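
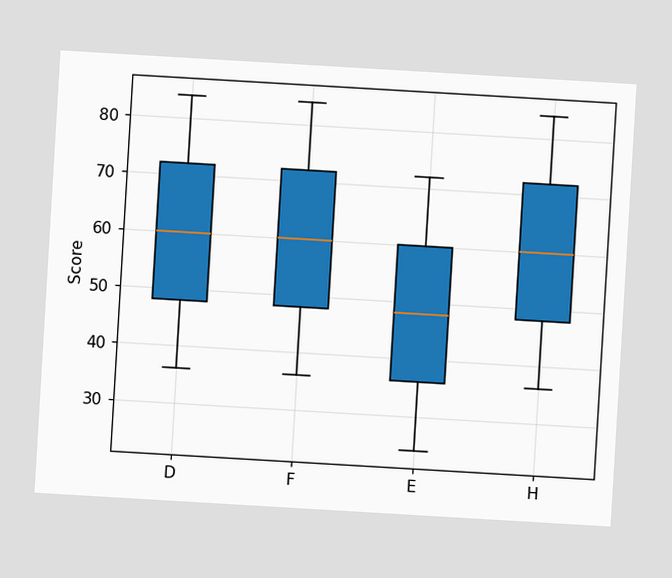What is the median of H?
60

The chart is tilted about 3° clockwise. The median line in the H box sits at 60.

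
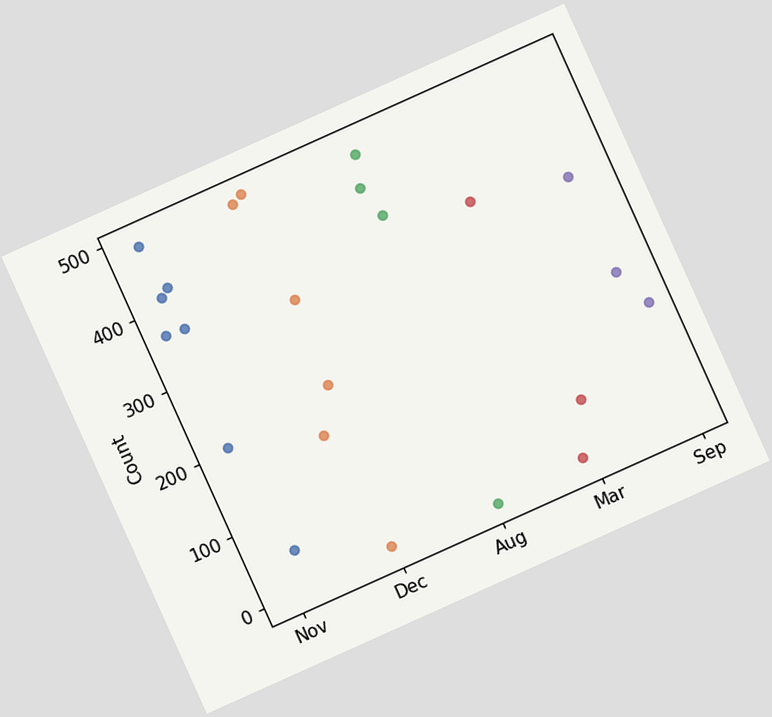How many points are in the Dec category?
6

The chart is tilted about 24° counter-clockwise. Counting the markers in the Dec column gives 6.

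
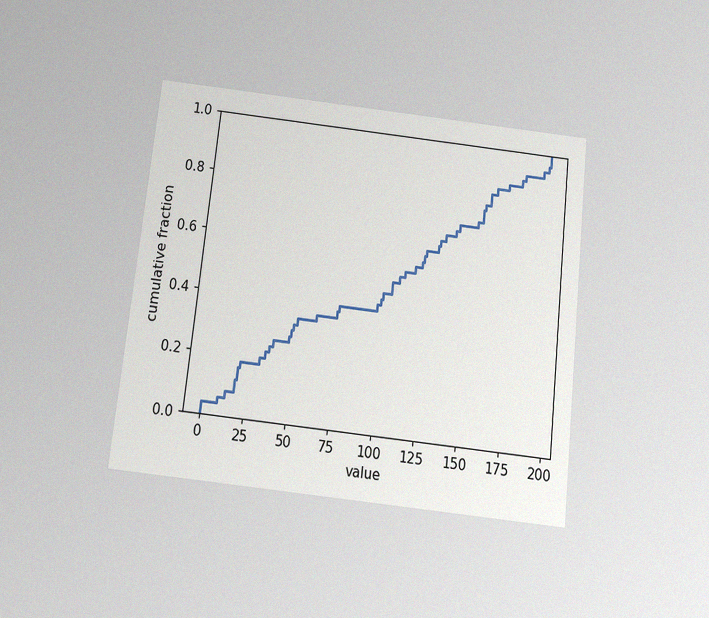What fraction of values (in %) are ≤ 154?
The chart is tilted about 6° clockwise and viewed slightly from below, with some photo noise. At x=154 the ECDF step is at 74%.

74%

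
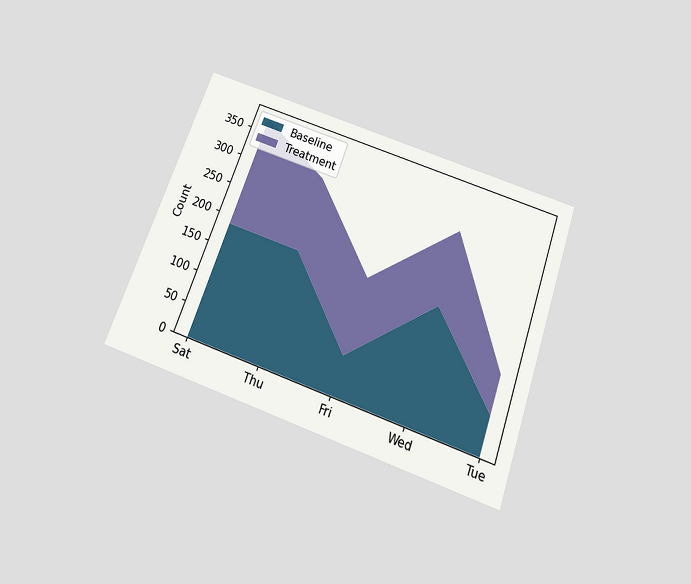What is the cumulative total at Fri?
186

The chart is tilted about 20° clockwise and viewed slightly from below. The stacked total at Fri reaches 186.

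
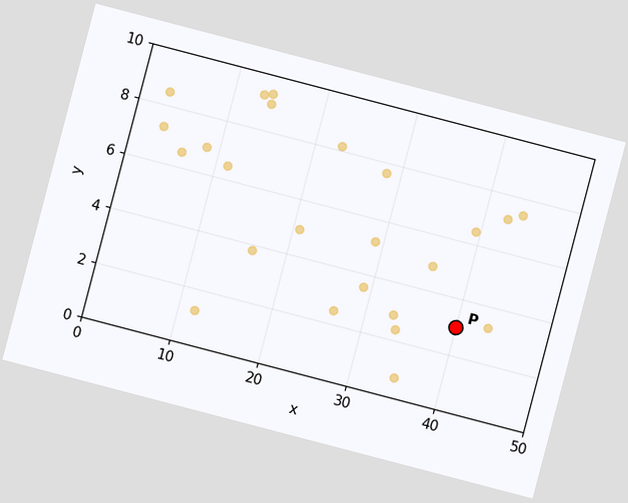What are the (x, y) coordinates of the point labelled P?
(40, 3)

The chart is tilted about 15° clockwise. Following the gridlines from P to each axis, P sits at (40, 3).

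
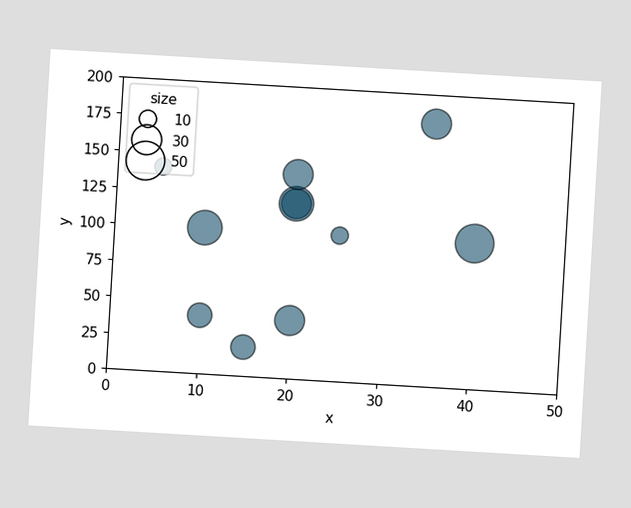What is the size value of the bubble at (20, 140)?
30

The chart is tilted about 3° clockwise. Matching the bubble at (20, 140) against the size legend gives 30.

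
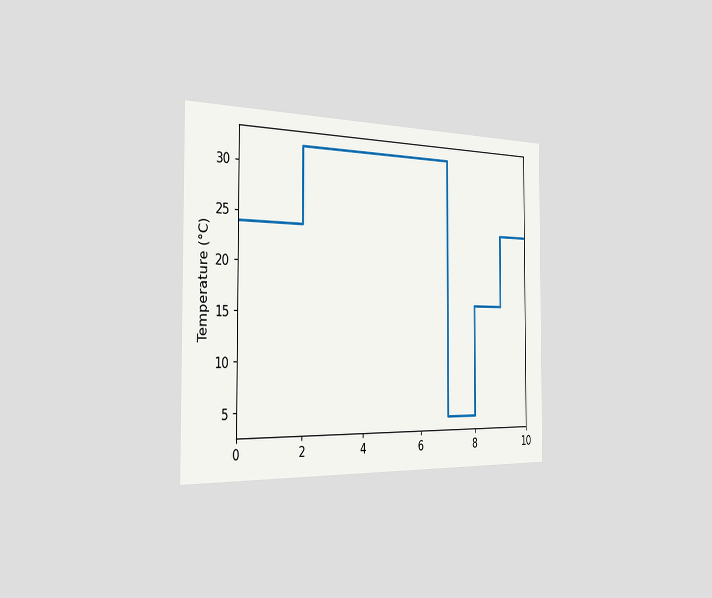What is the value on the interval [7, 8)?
4°C

The chart is viewed slightly from the left. On [7, 8) the step sits at 4°C.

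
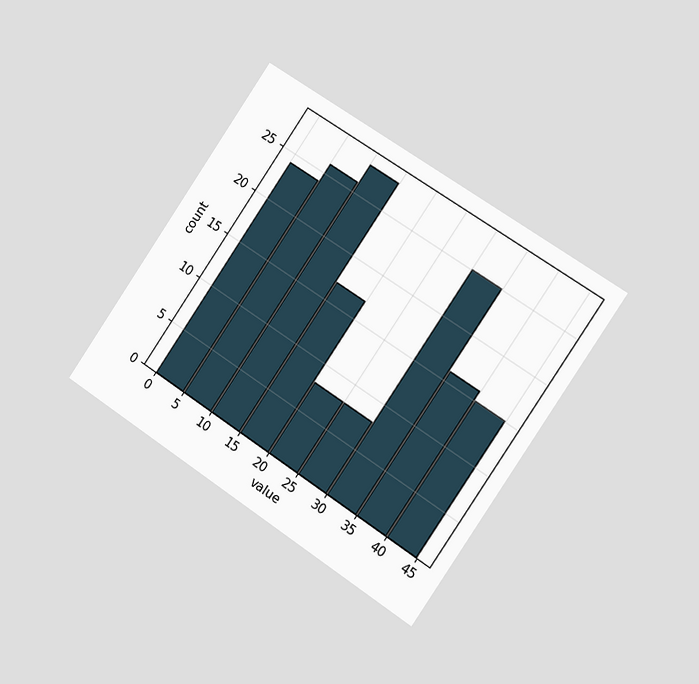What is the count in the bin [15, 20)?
17

The chart is tilted about 34° clockwise and viewed slightly from the right. The [15, 20) bin has height 17.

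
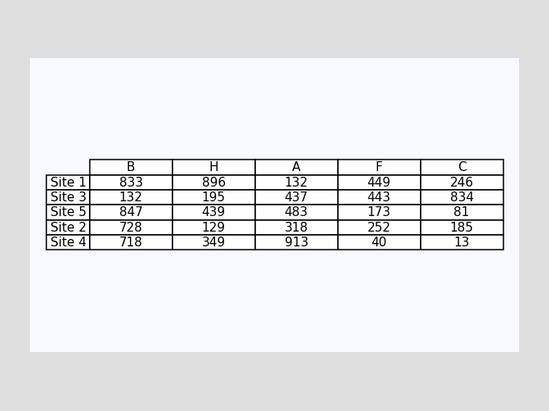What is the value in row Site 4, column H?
349

The (Site 4, H) cell reads 349.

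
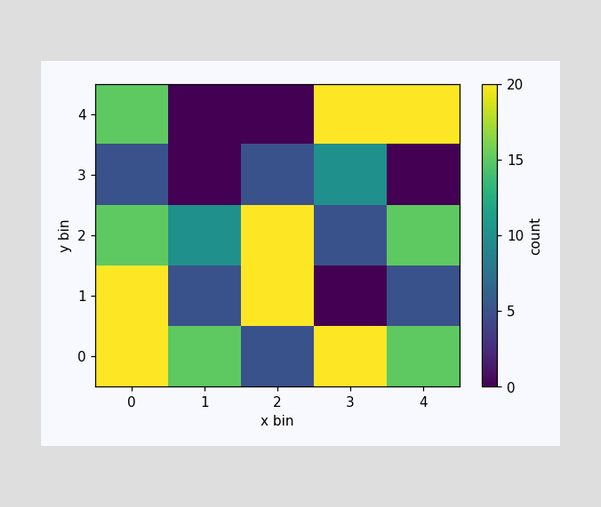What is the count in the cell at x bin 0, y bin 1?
Matching the cell (0, 1) against the colorbar gives 20.

20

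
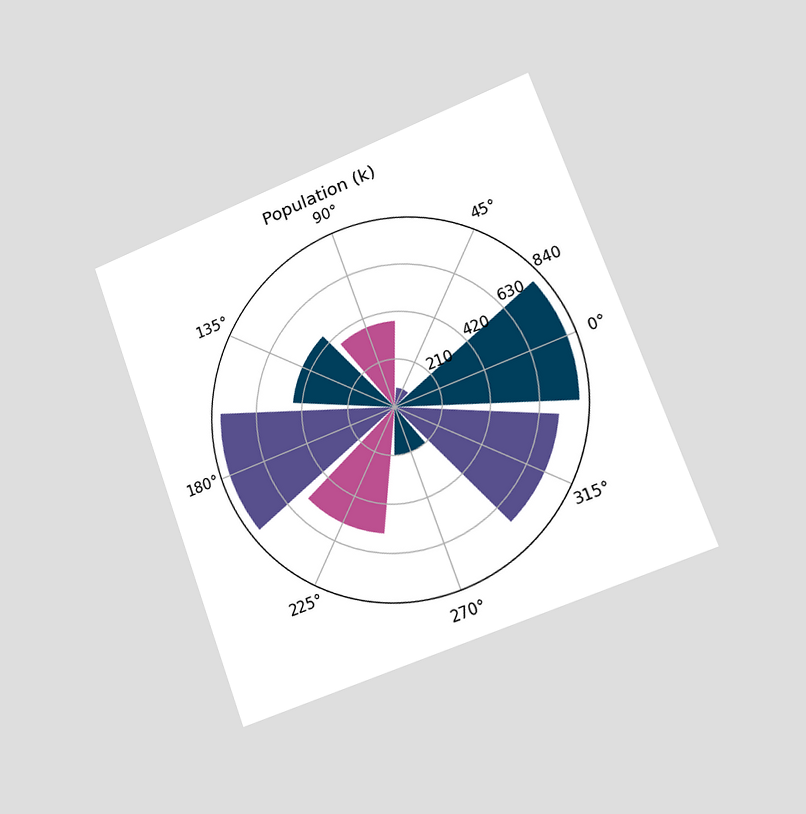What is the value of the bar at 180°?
The chart is tilted about 20° counter-clockwise and viewed slightly from the right. The bar at 180° reaches 798k on the radial axis.

798k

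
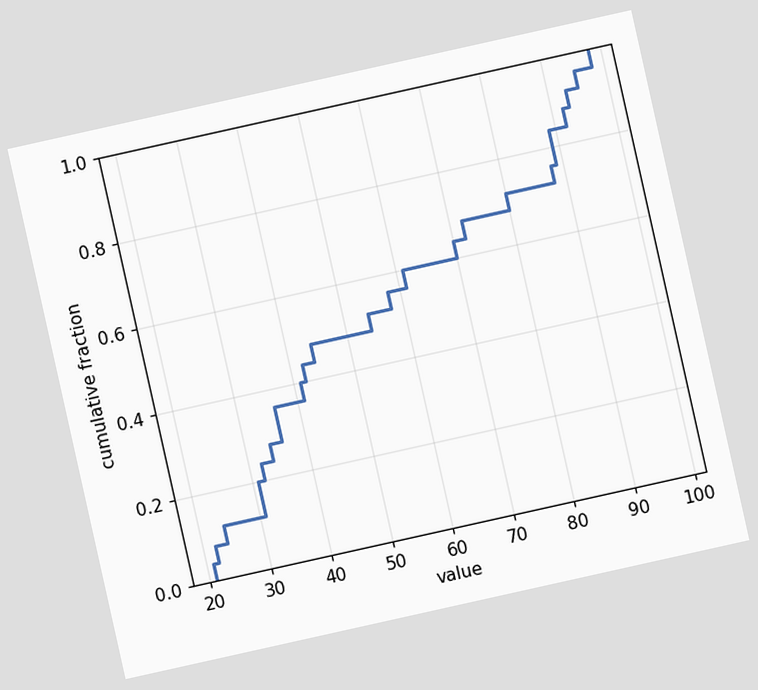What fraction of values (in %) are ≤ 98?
100%

The chart is tilted about 13° counter-clockwise. At x=98 the ECDF step is at 100%.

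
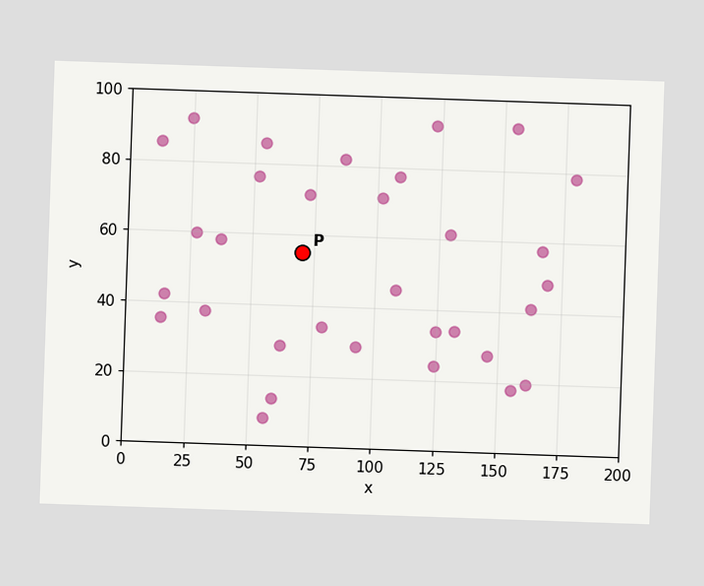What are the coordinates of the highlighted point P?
Following the gridlines from P to each axis, P sits at (70, 55).

(70, 55)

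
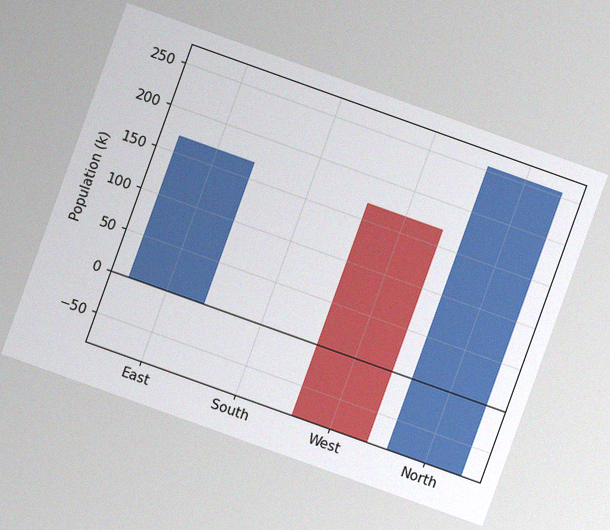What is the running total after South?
The chart is tilted about 20° clockwise, with some photo noise. After South the running total reaches 170k.

170k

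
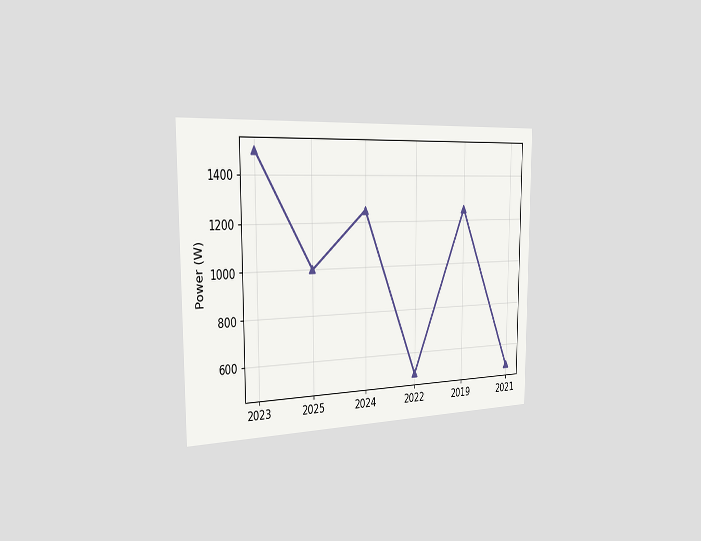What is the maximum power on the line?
1500W

The chart is viewed slightly from the left. The highest point is at 2023, and reading across to the y-axis gives 1500W.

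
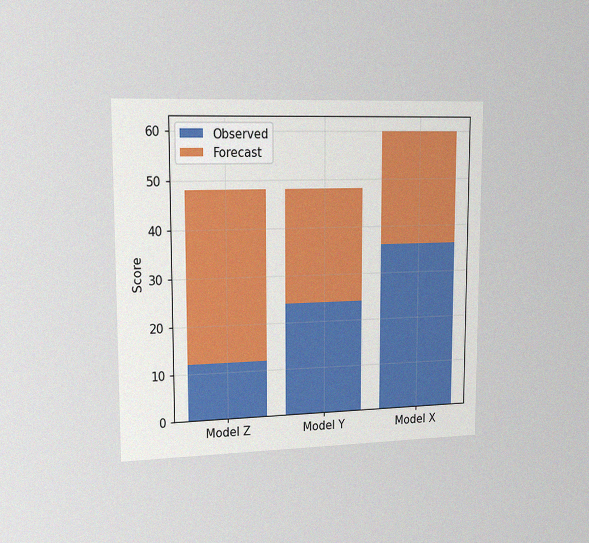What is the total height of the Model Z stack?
48

The chart is viewed slightly from the left, with some photo noise. The Model Z stack's top reaches 48 on the y-axis.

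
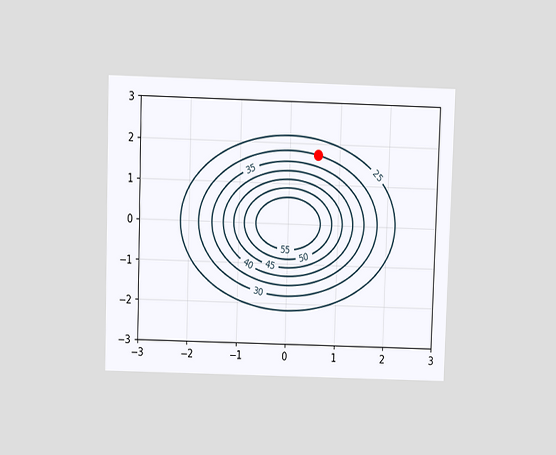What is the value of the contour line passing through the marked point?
30

The chart is viewed slightly from above. The marked point sits on the contour labelled 30.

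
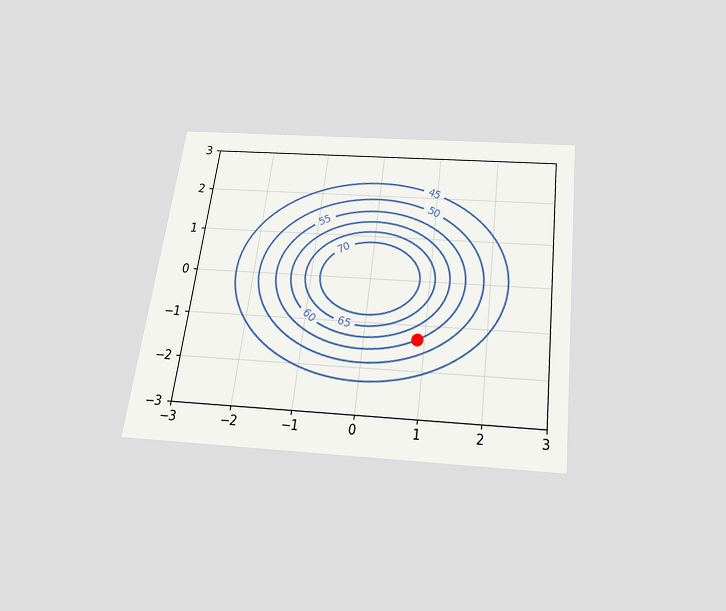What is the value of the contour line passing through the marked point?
55

The chart is tilted about 7° clockwise and viewed slightly from below. The marked point sits on the contour labelled 55.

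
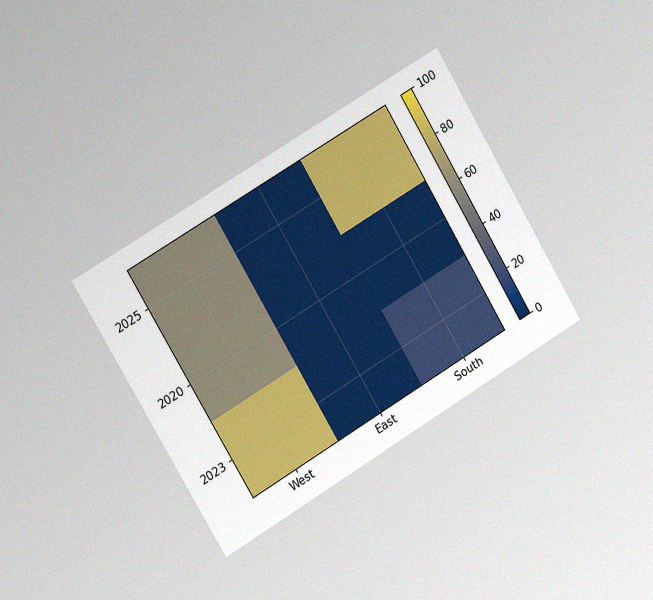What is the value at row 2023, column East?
0

The chart is tilted about 31° counter-clockwise and viewed slightly from the left, with some photo noise. Matching cell (2023, East) against the colorbar gives 0.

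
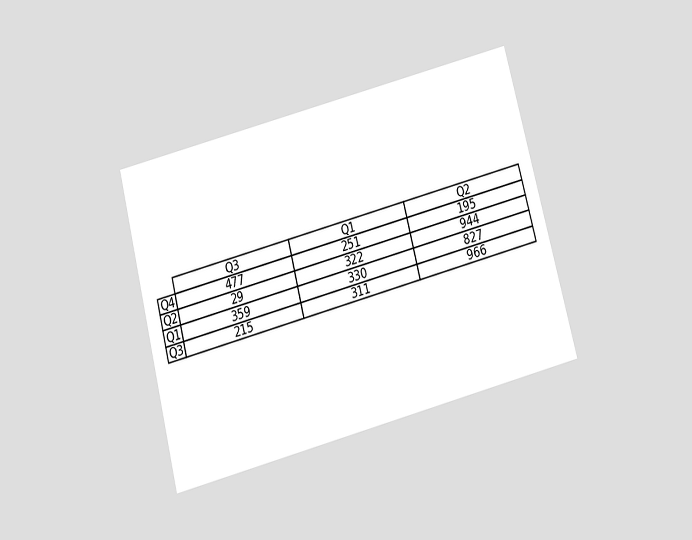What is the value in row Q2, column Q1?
The chart is tilted about 15° counter-clockwise and viewed slightly from below. The (Q2, Q1) cell reads 322.

322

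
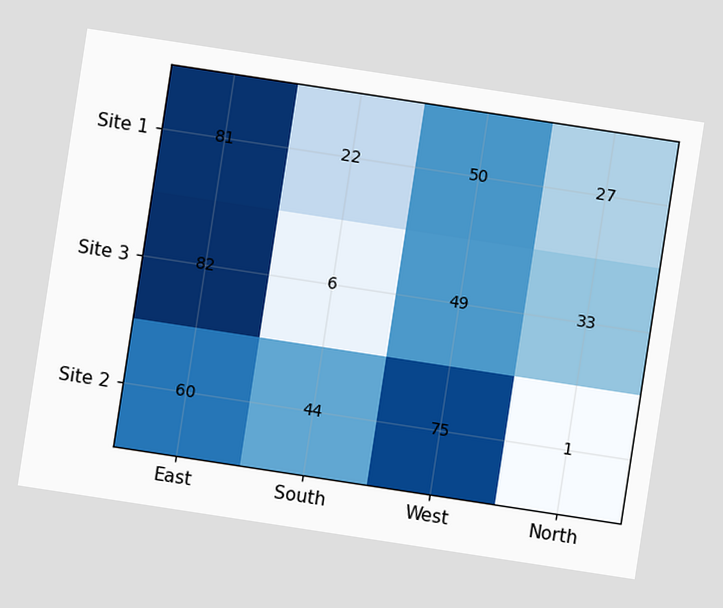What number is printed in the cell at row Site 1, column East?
The chart is tilted about 9° clockwise. The (Site 1, East) cell reads 81.

81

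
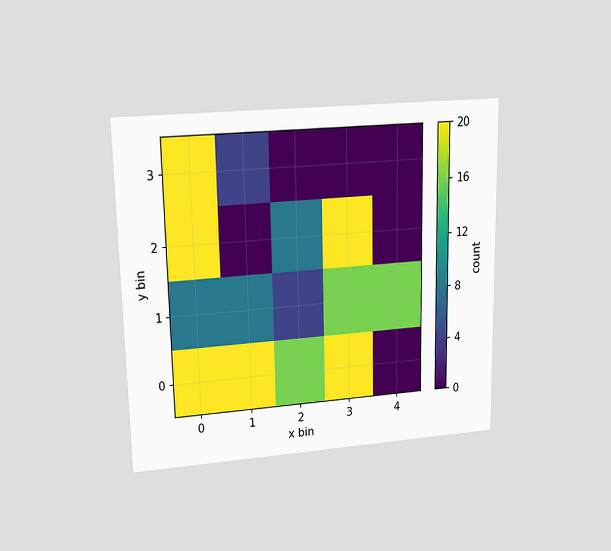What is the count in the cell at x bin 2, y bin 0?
16

The chart is viewed at a slight angle. Matching the cell (2, 0) against the colorbar gives 16.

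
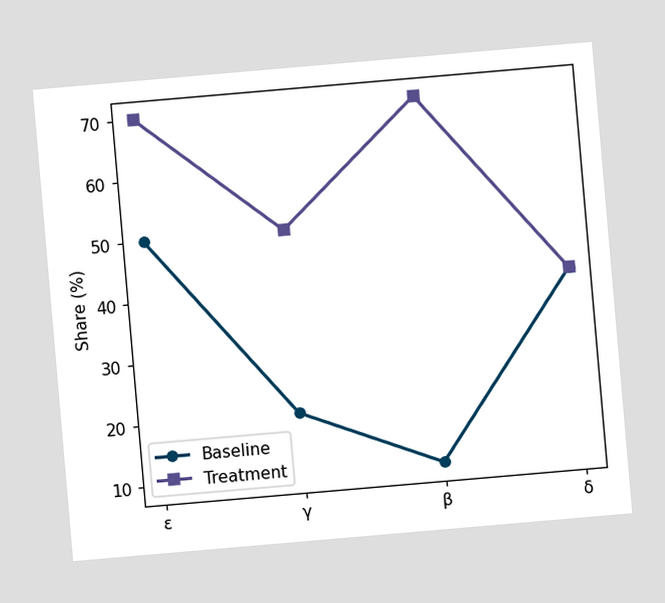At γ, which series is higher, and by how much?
The chart is tilted about 5° counter-clockwise. At γ, Treatment sits above the other line by 30%.

Treatment, by 30%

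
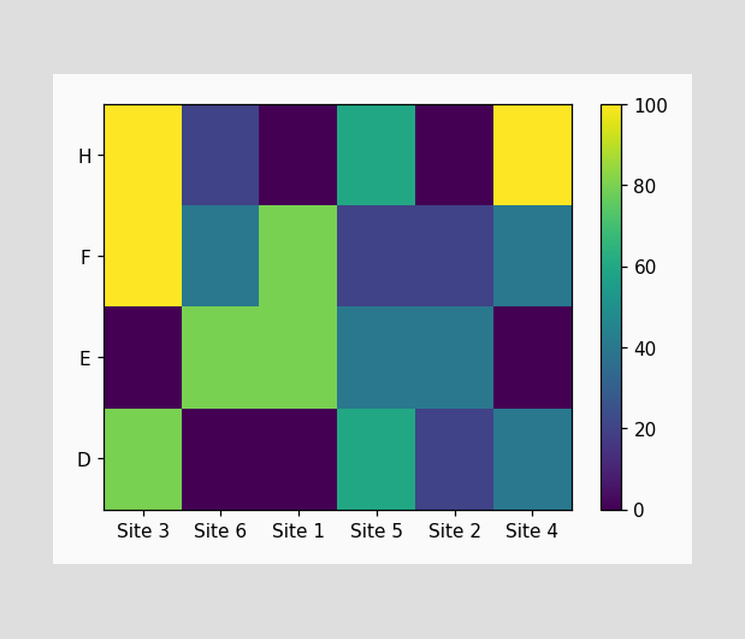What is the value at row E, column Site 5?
40

Matching cell (E, Site 5) against the colorbar gives 40.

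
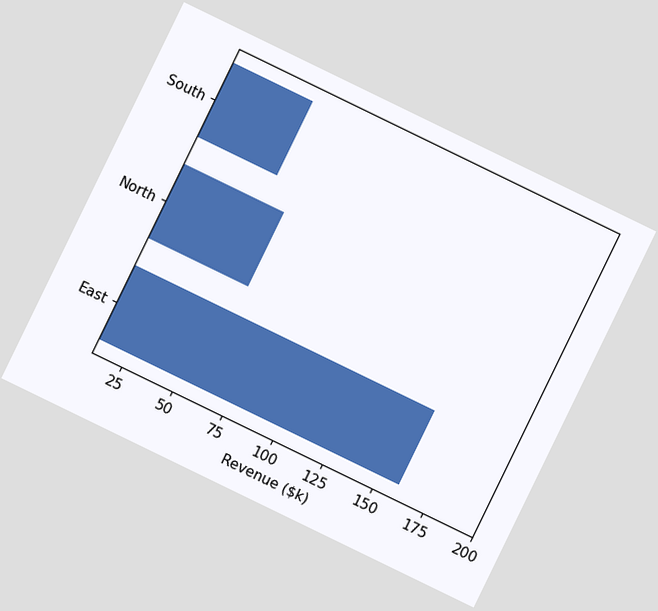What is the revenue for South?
The chart is tilted about 26° clockwise. Reading along the chart's x-axis, the South bar reaches $50k.

$50k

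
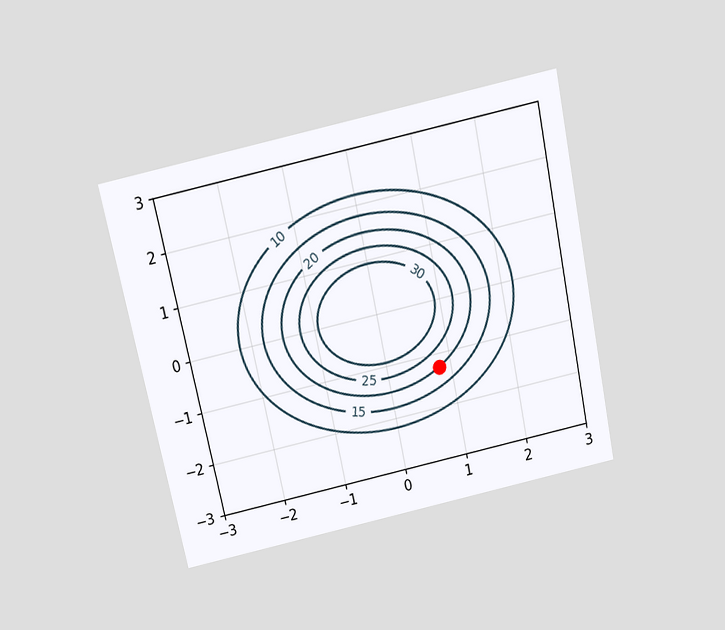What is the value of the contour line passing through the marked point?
20

The chart is tilted about 12° counter-clockwise and viewed slightly from above. The marked point sits on the contour labelled 20.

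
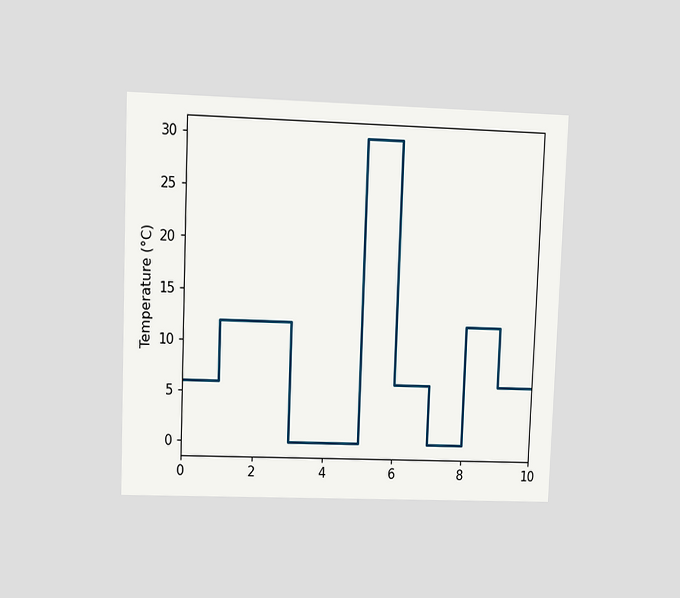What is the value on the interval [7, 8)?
0°C

The chart is tilted about 2° clockwise and viewed at a slight angle. On [7, 8) the step sits at 0°C.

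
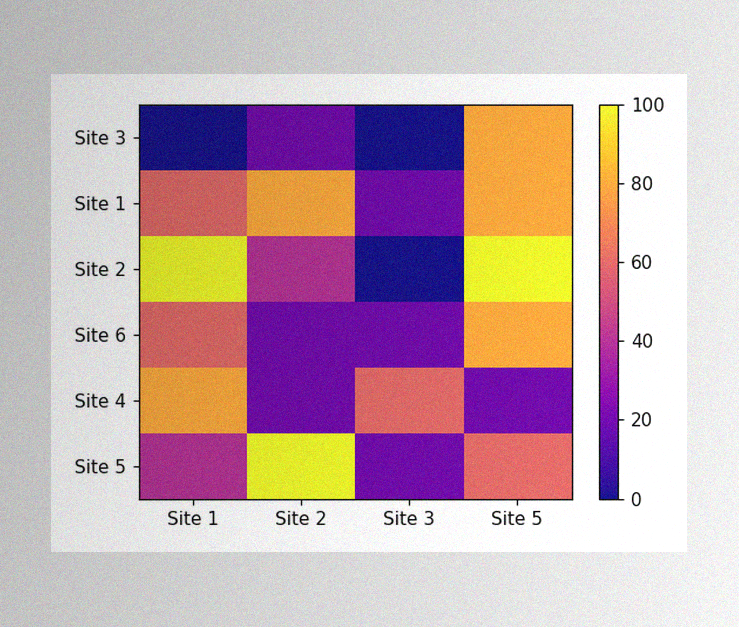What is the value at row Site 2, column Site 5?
The image has some photo noise and uneven lighting. Matching cell (Site 2, Site 5) against the colorbar gives 100.

100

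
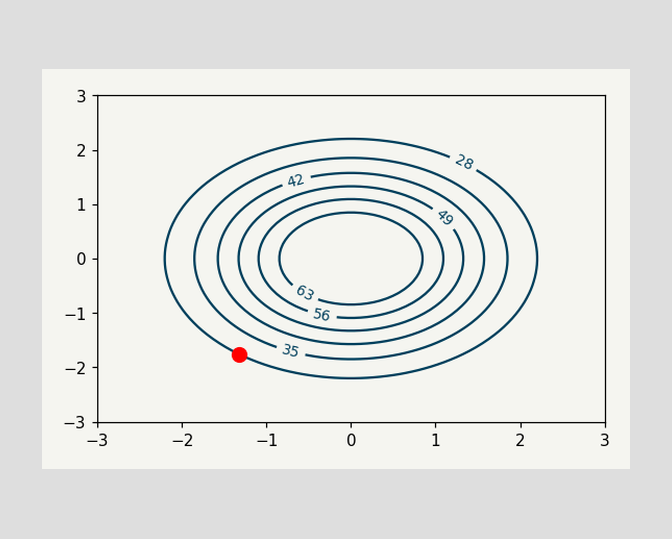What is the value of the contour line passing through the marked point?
The marked point sits on the contour labelled 28.

28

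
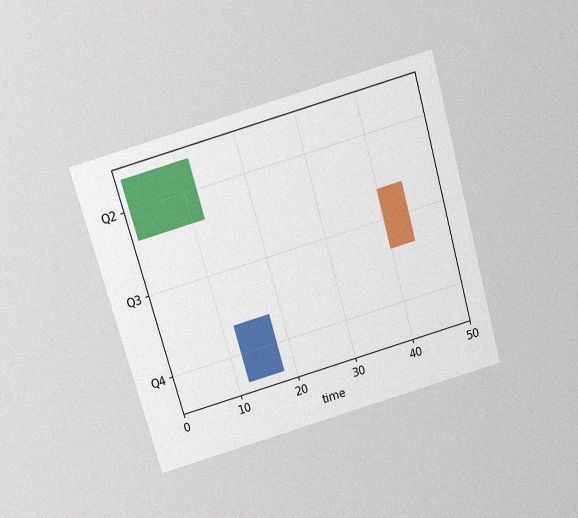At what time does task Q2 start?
1

The chart is tilted about 16° counter-clockwise and viewed slightly from above, with some photo noise. The Q2 bar begins at t=1.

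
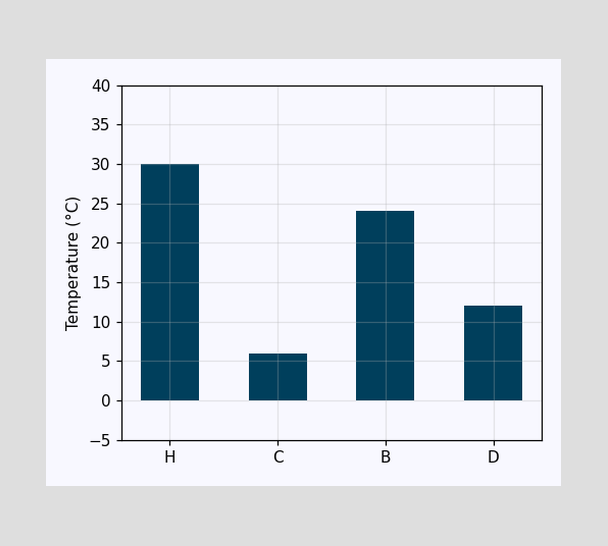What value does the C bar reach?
6°C

Reading along the chart's y-axis, the C bar reaches 6°C.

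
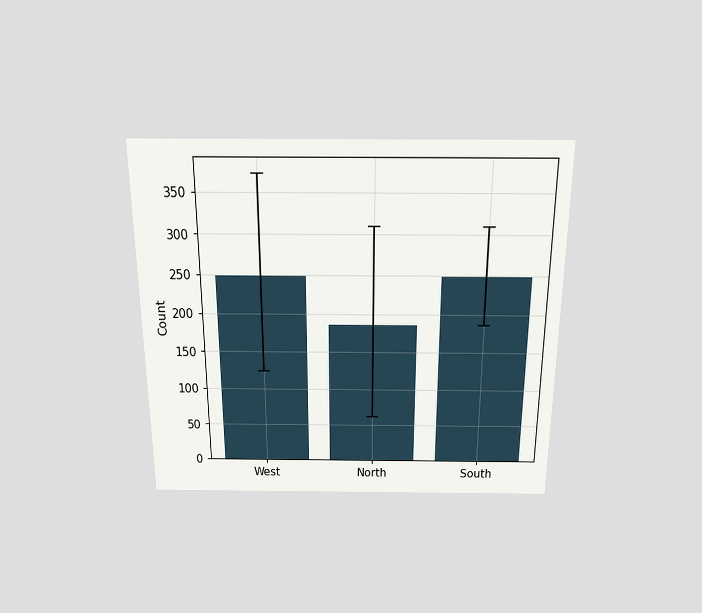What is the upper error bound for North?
310

The chart is viewed slightly from above. The North bar's upper whisker reaches 310.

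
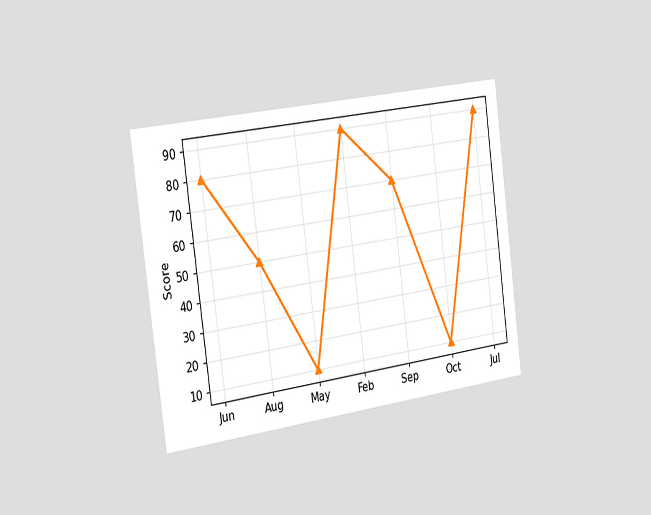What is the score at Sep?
70

The chart is tilted about 7° counter-clockwise and viewed slightly from the left. At Sep, the line is at 70.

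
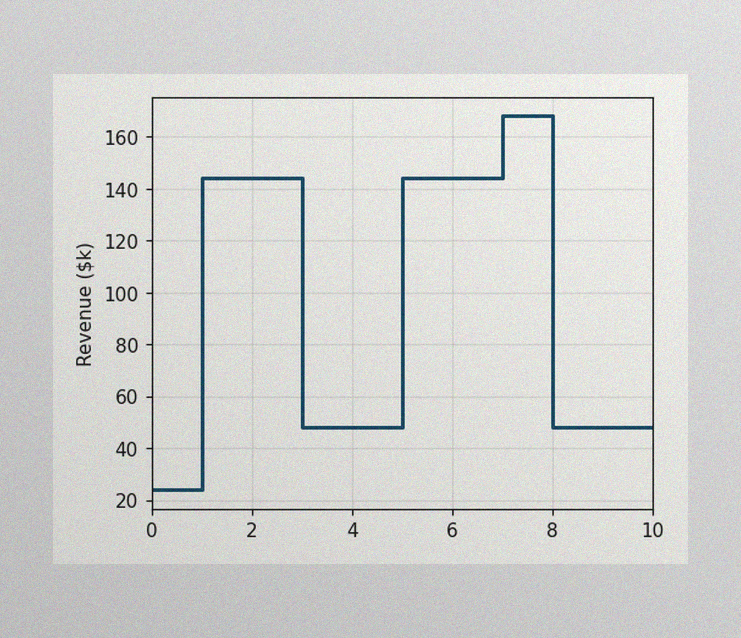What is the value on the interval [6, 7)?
$144k

The image has some photo noise and uneven lighting. On [6, 7) the step sits at $144k.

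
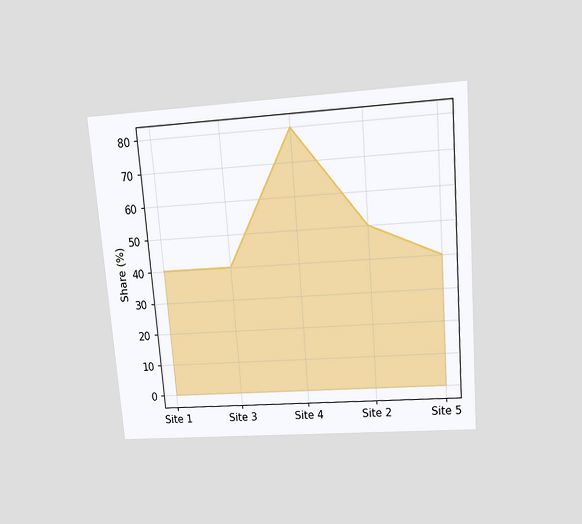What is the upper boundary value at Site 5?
The chart is tilted about 5° counter-clockwise and viewed slightly from above. At Site 5 the upper boundary is at 40%.

40%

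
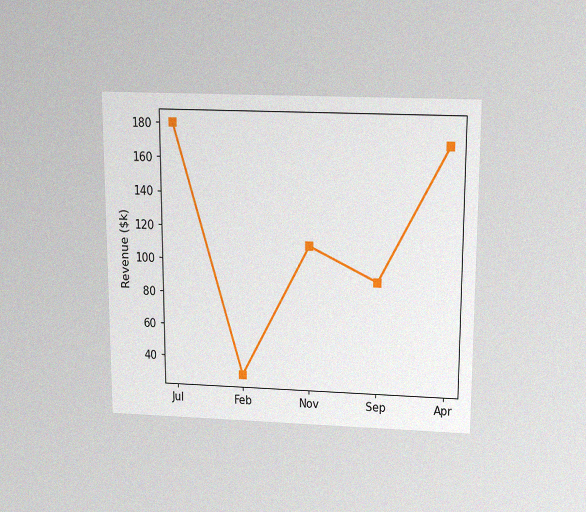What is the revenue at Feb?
The chart is viewed slightly from above, with some photo noise. At Feb, the line is at $30k.

$30k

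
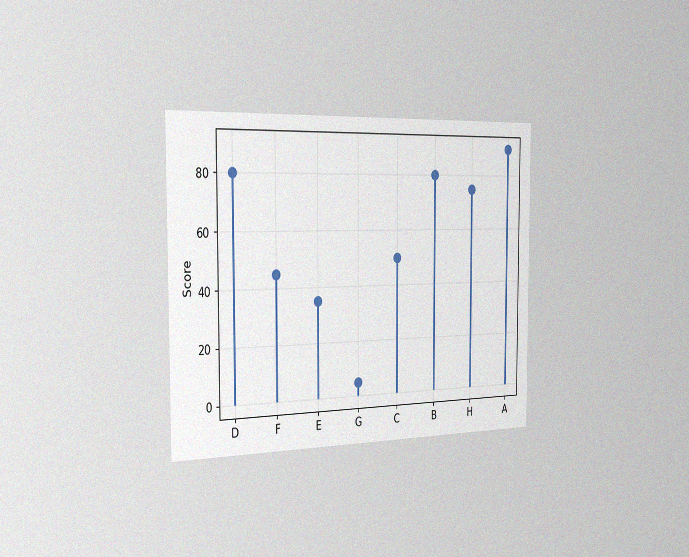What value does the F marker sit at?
The chart is viewed slightly from the left, with some photo noise. The F marker sits at 45.

45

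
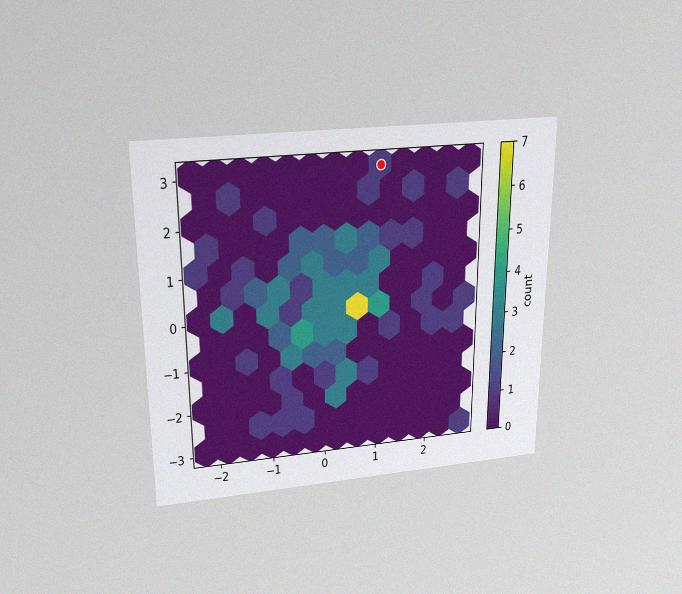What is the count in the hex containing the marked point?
1

The chart is viewed slightly from above, with some photo noise. The marked hex reads 1 on the colorbar.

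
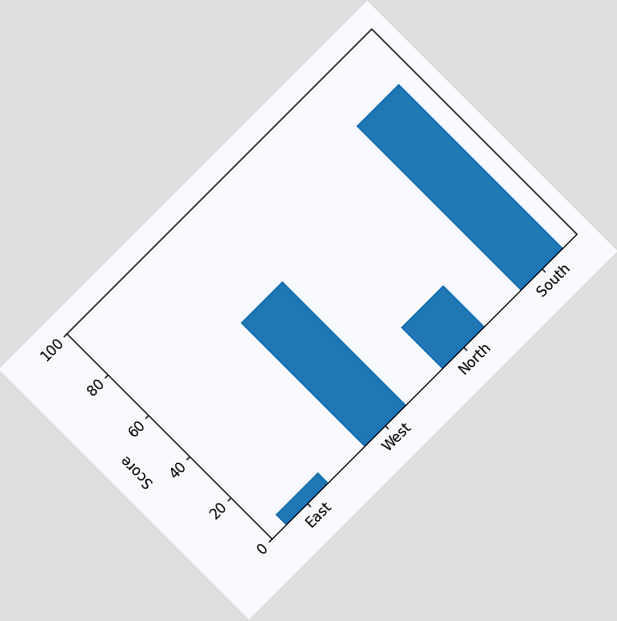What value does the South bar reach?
80

The chart is tilted about 45° counter-clockwise. Reading along the chart's y-axis, the South bar reaches 80.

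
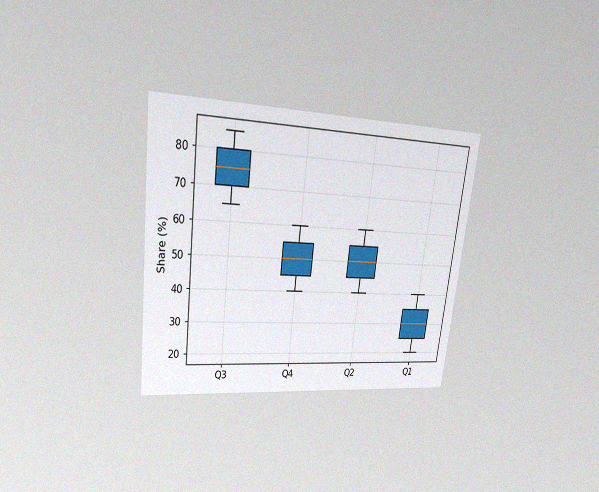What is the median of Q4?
50%

The chart is tilted about 7° clockwise and viewed at a slight angle, with some photo noise. The median line in the Q4 box sits at 50%.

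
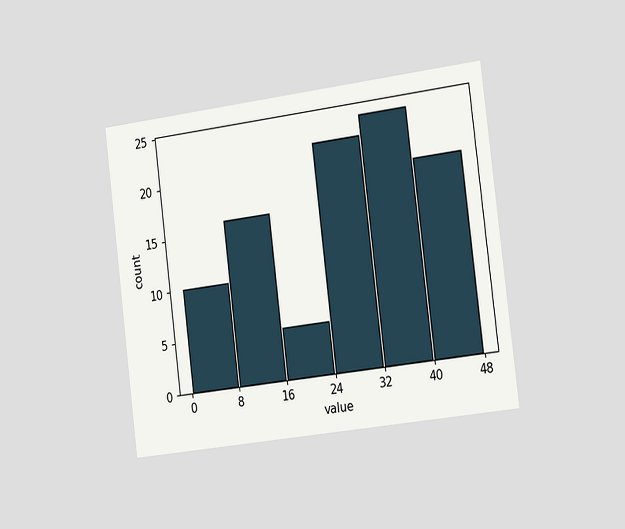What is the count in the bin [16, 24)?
5

The chart is tilted about 7° counter-clockwise and viewed slightly from the right. The [16, 24) bin has height 5.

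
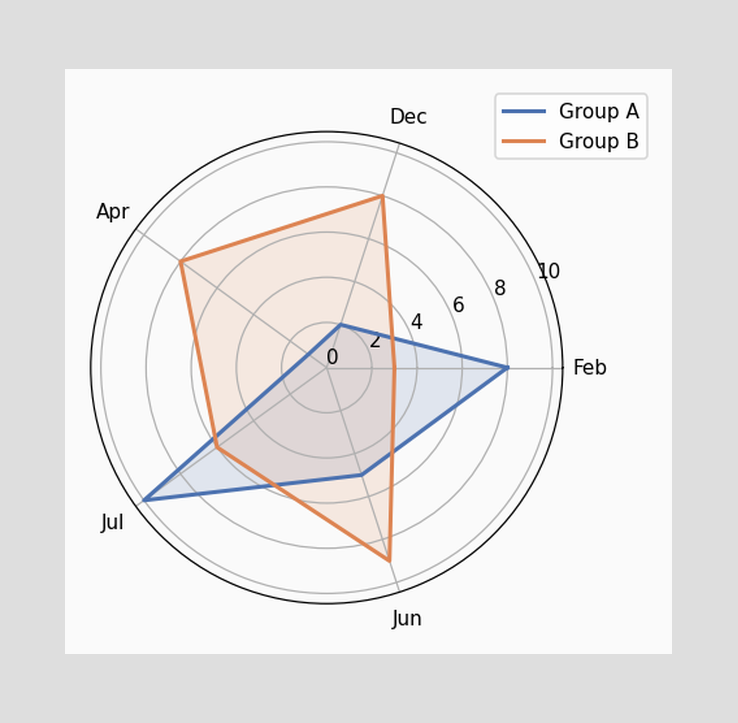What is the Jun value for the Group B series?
9

On the Jun axis, Group B reaches 9.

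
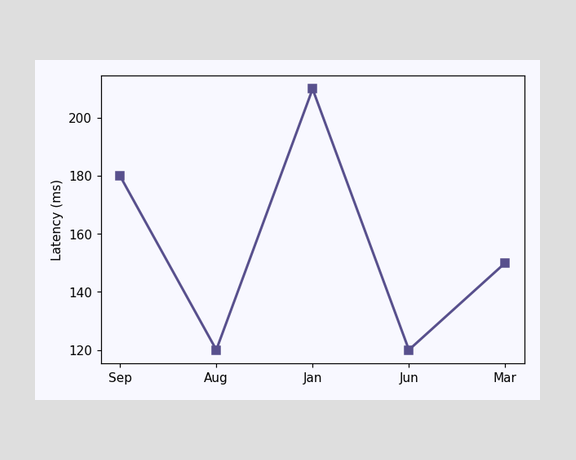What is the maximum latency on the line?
210ms

The highest point is at Jan, and reading across to the y-axis gives 210ms.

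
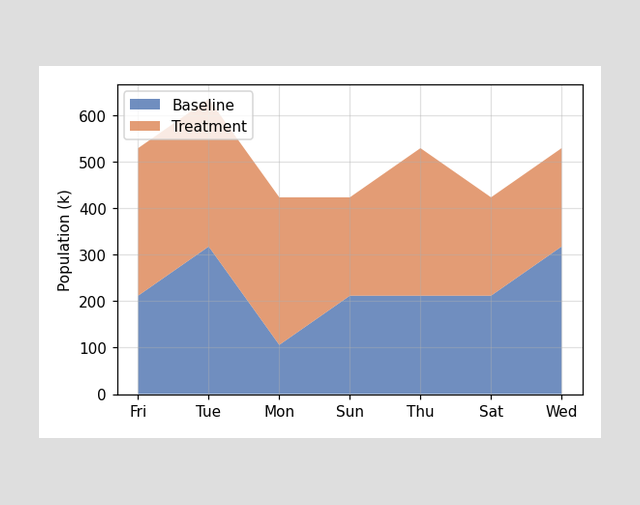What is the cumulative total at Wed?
530k

The stacked total at Wed reaches 530k.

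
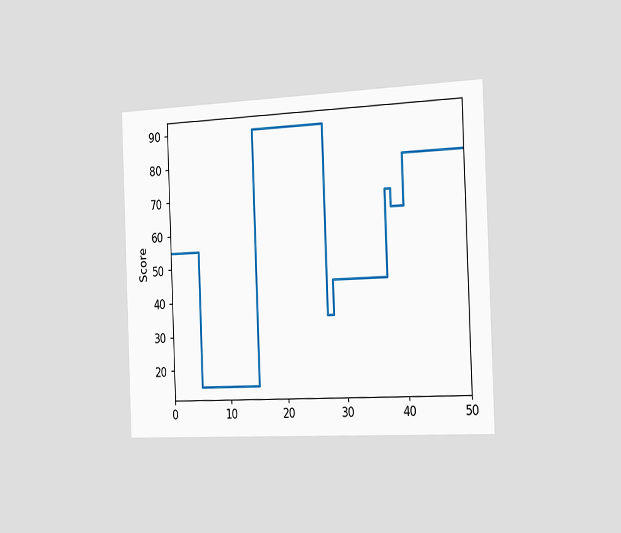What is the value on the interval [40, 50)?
80

The chart is tilted about 2° counter-clockwise and viewed slightly from the right. On [40, 50) the step sits at 80.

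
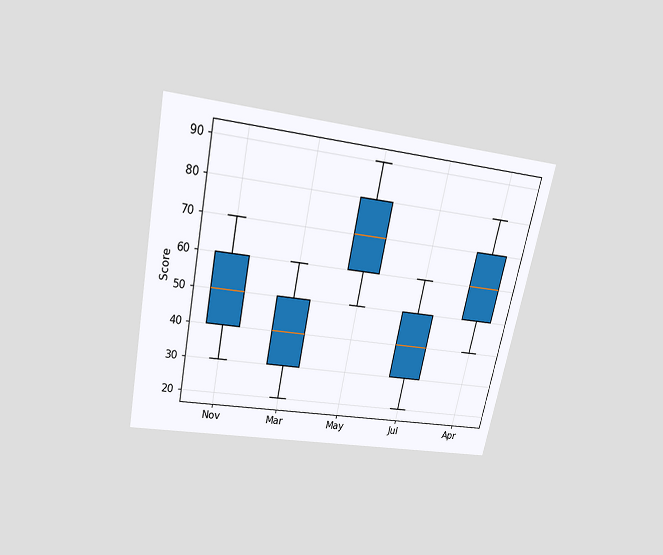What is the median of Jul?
The chart is tilted about 12° clockwise and viewed slightly from above. The median line in the Jul box sits at 40.

40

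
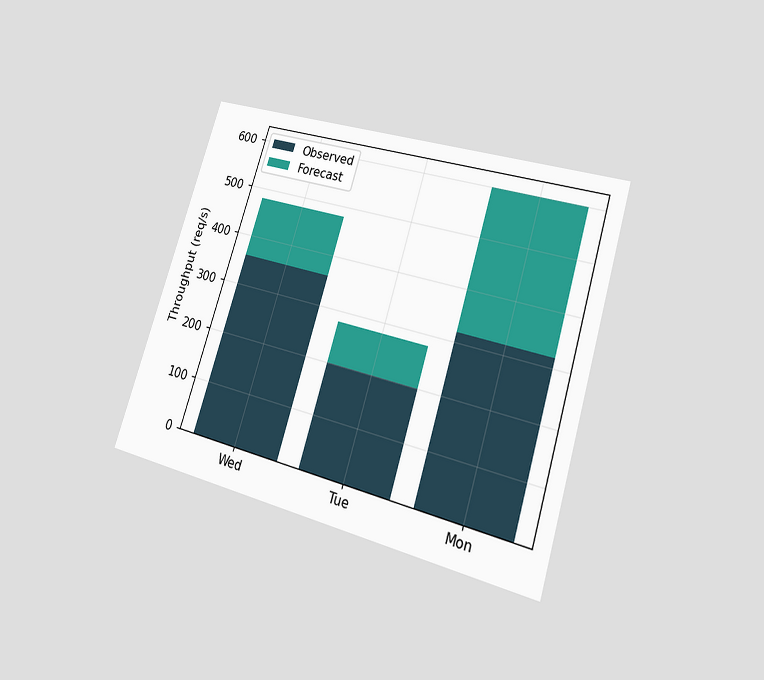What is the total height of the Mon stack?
The chart is tilted about 17° clockwise and viewed at a slight angle. The Mon stack's top reaches 600req/s on the y-axis.

600req/s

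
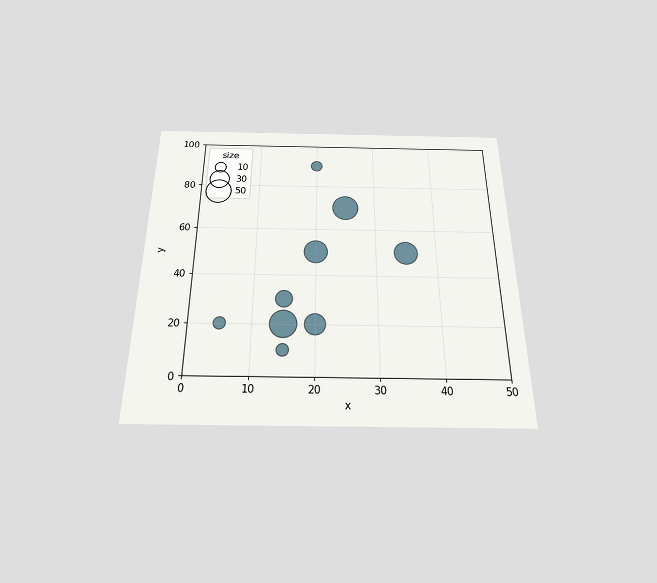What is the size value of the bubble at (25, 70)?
50

The chart is viewed slightly from below. Matching the bubble at (25, 70) against the size legend gives 50.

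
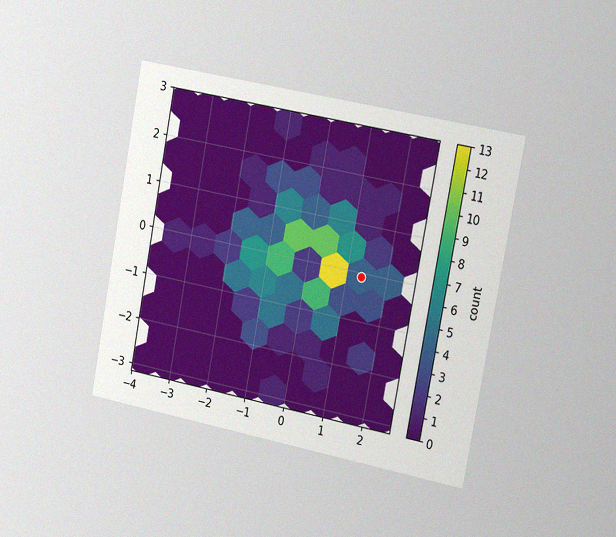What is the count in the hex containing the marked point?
4

The chart is tilted about 11° clockwise and viewed slightly from the right, with some photo noise. The marked hex reads 4 on the colorbar.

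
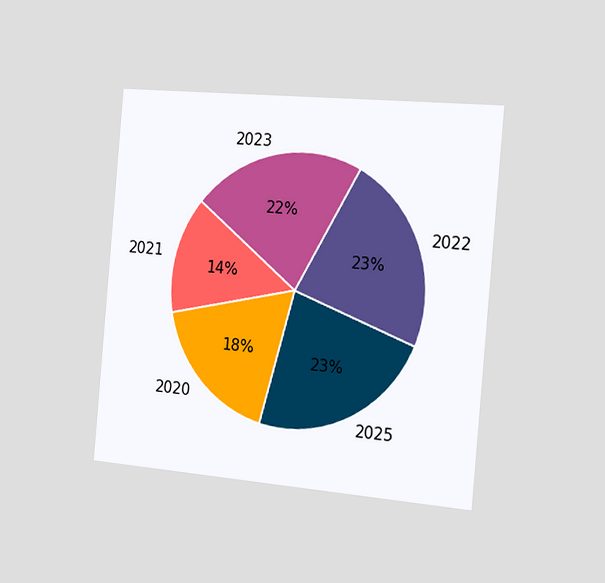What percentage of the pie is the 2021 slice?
The chart is tilted about 5° clockwise and viewed slightly from the right. The 2021 slice takes up 14% of the pie.

14%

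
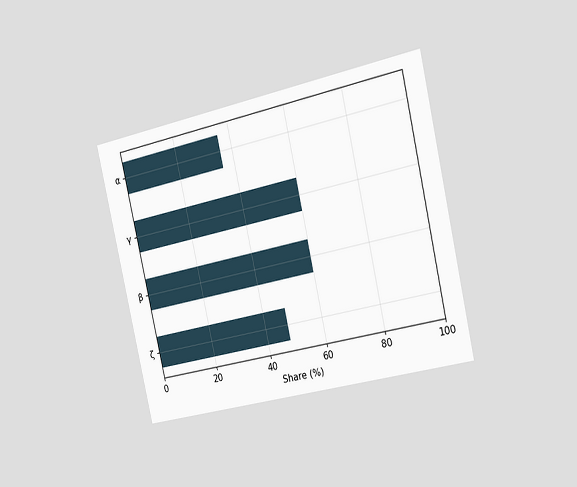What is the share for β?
The chart is tilted about 13° counter-clockwise and viewed slightly from the right. Reading along the chart's x-axis, the β bar reaches 60%.

60%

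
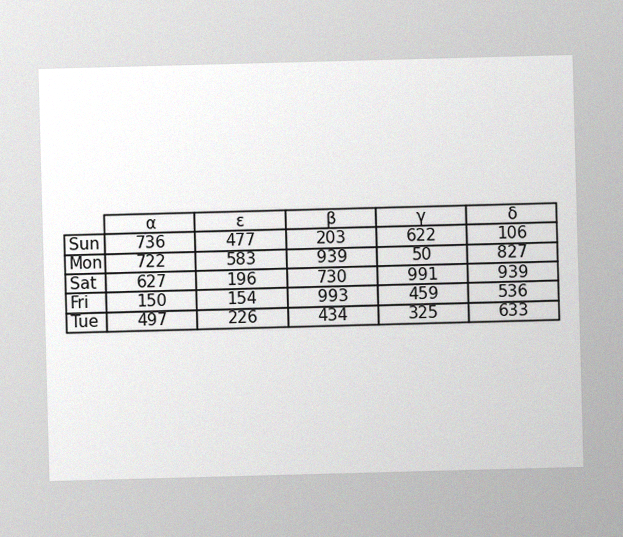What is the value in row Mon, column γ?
50

The image has some photo noise and uneven lighting. The (Mon, γ) cell reads 50.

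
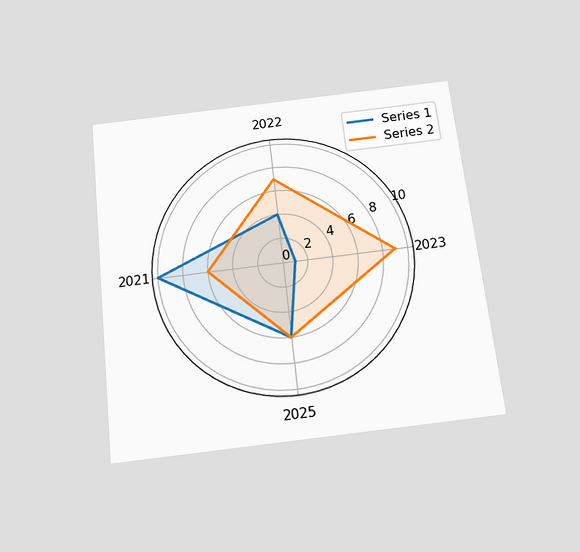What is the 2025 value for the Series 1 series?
The chart is tilted about 6° counter-clockwise and viewed slightly from below. On the 2025 axis, Series 1 reaches 6.

6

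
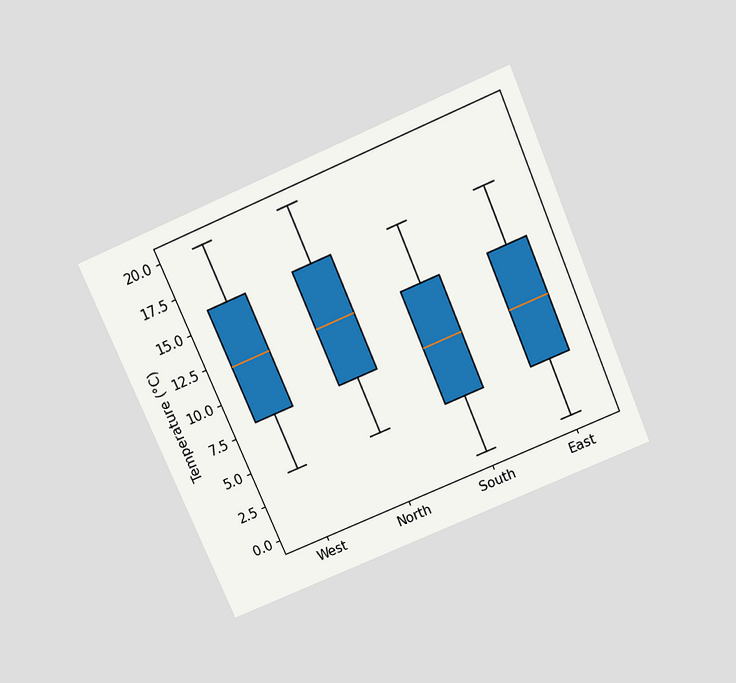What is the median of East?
8°C

The chart is tilted about 23° counter-clockwise and viewed slightly from above. The median line in the East box sits at 8°C.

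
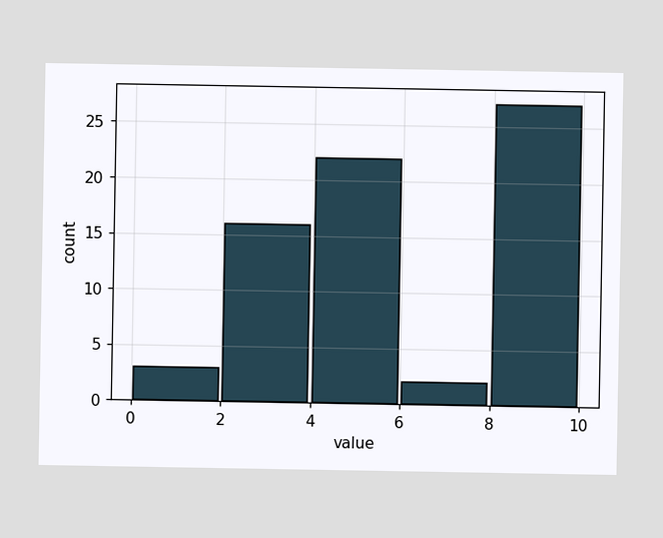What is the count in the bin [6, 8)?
2

The [6, 8) bin has height 2.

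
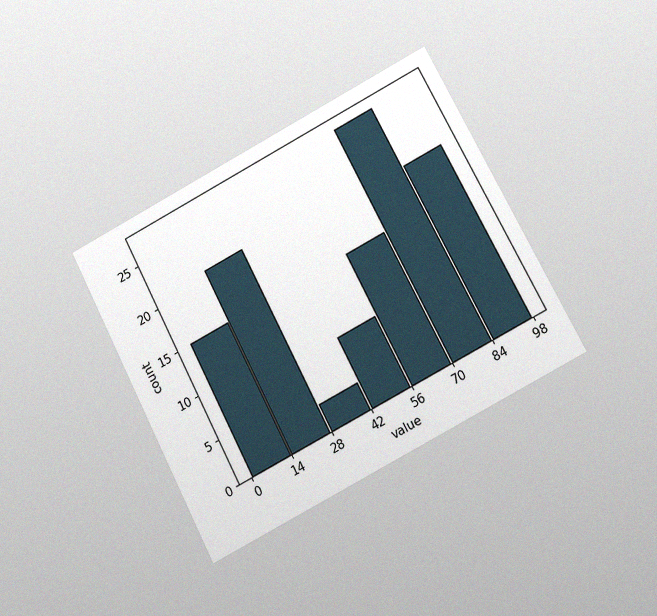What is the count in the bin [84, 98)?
The chart is tilted about 27° counter-clockwise and viewed at a slight angle, with some photo noise. The [84, 98) bin has height 20.

20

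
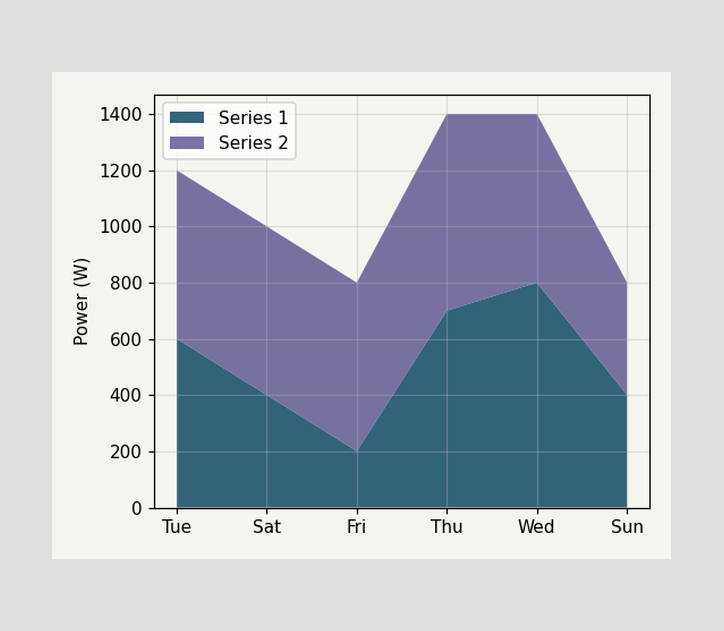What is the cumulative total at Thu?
The stacked total at Thu reaches 1400W.

1400W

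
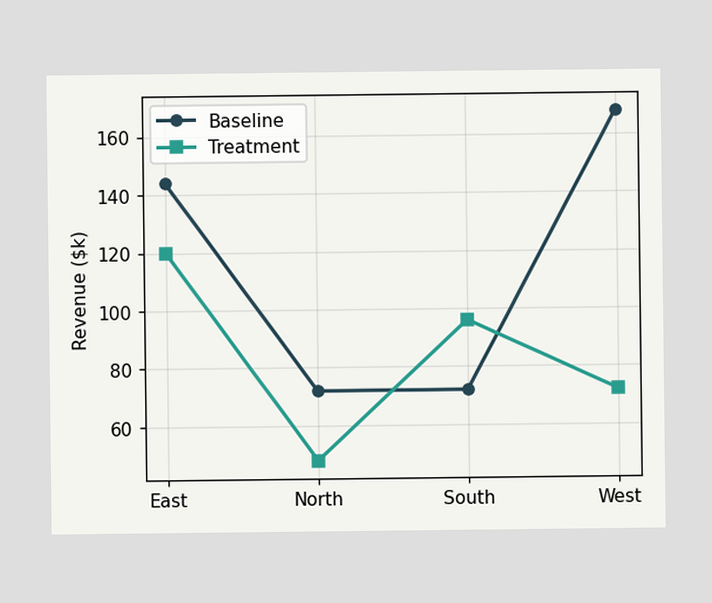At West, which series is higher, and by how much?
At West, Baseline sits above the other line by $96k.

Baseline, by $96k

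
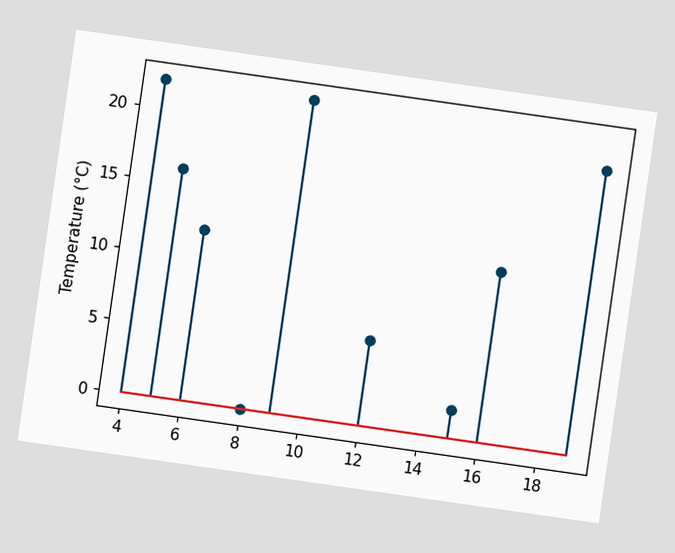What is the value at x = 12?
The chart is tilted about 8° clockwise. The stem at x=12 reaches 6°C.

6°C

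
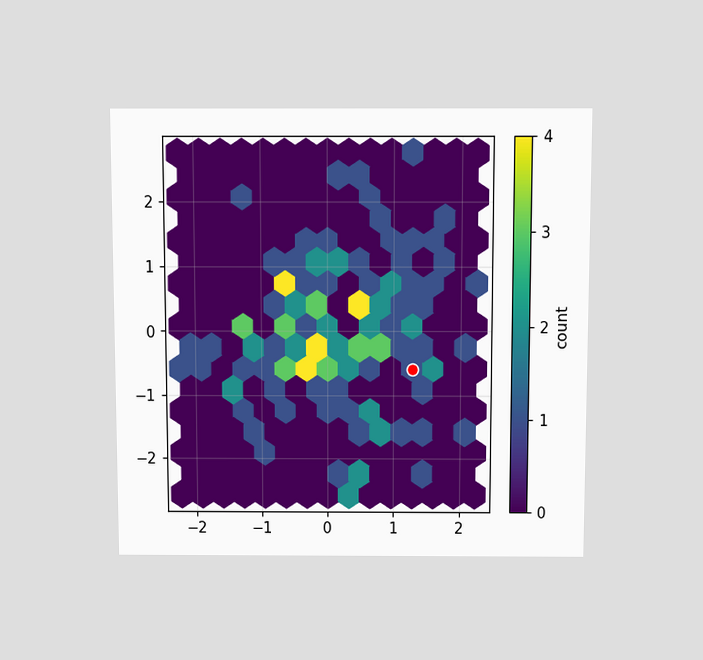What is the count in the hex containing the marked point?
The chart is viewed slightly from above. The marked hex reads 1 on the colorbar.

1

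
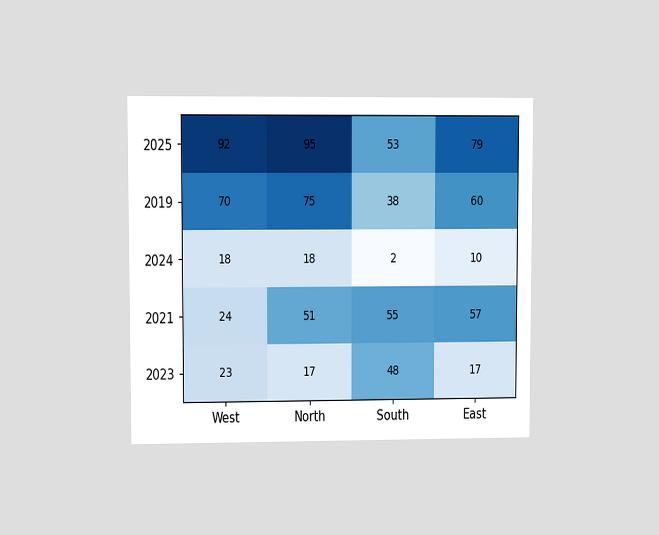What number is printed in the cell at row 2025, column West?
92

The chart is viewed at a slight angle. The (2025, West) cell reads 92.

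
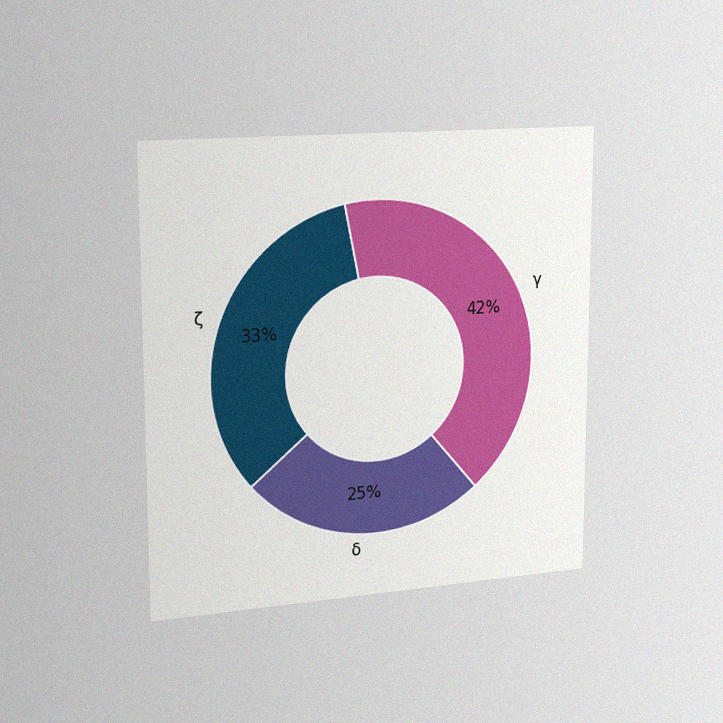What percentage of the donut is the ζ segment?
33%

The chart is viewed slightly from the left, with some photo noise. The ζ segment takes up 33% of the ring.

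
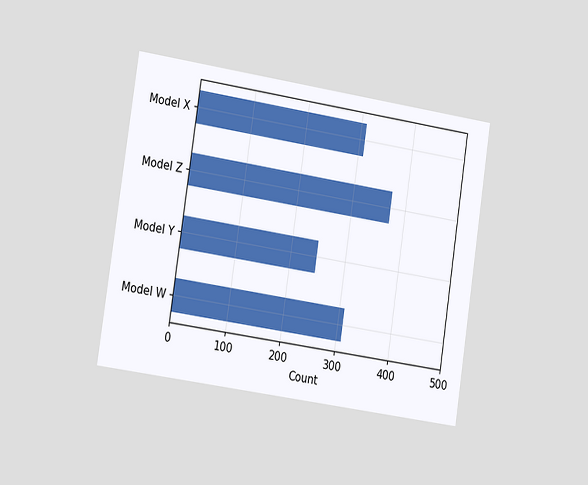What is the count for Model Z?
372

The chart is tilted about 9° clockwise and viewed slightly from the left. Reading along the chart's x-axis, the Model Z bar reaches 372.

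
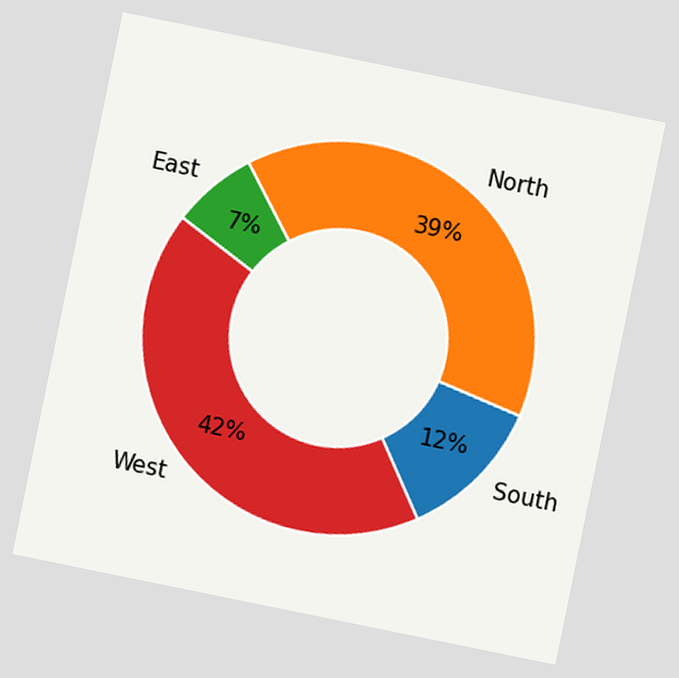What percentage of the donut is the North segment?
39%

The chart is tilted about 12° clockwise. The North segment takes up 39% of the ring.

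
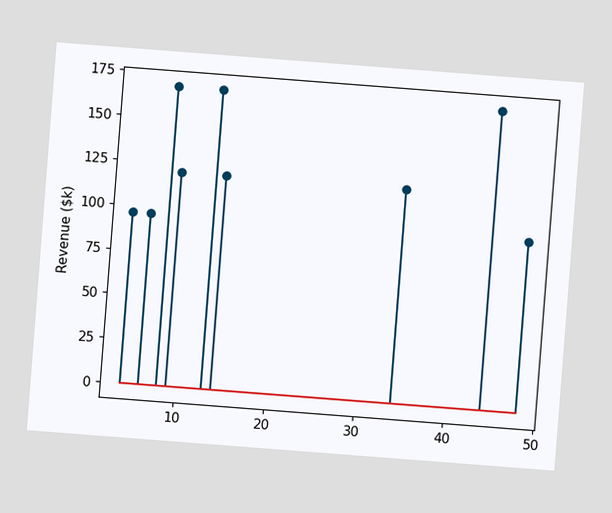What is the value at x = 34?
$120k

The chart is tilted about 4° clockwise. The stem at x=34 reaches $120k.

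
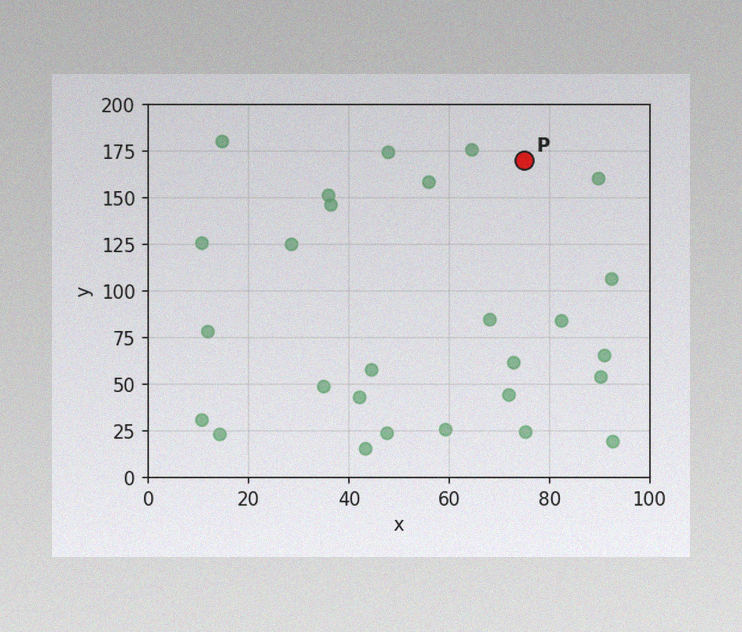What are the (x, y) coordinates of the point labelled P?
The image has some photo noise and uneven lighting. Following the gridlines from P to each axis, P sits at (75, 170).

(75, 170)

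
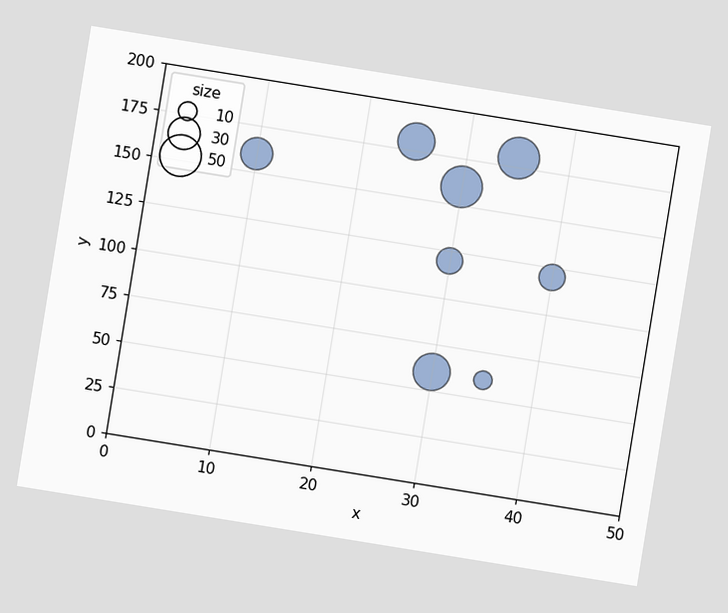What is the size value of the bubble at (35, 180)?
The chart is tilted about 9° clockwise. Matching the bubble at (35, 180) against the size legend gives 50.

50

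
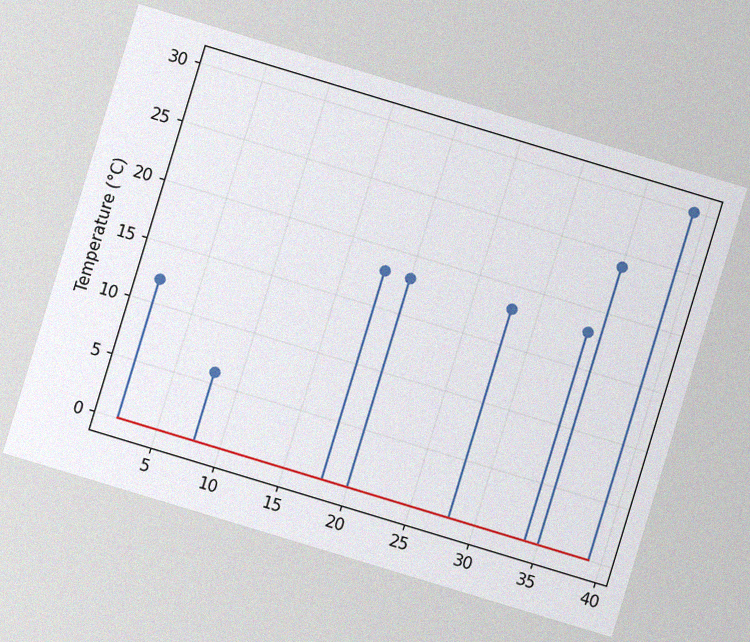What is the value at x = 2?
The chart is tilted about 17° clockwise, with some photo noise. The stem at x=2 reaches 12°C.

12°C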